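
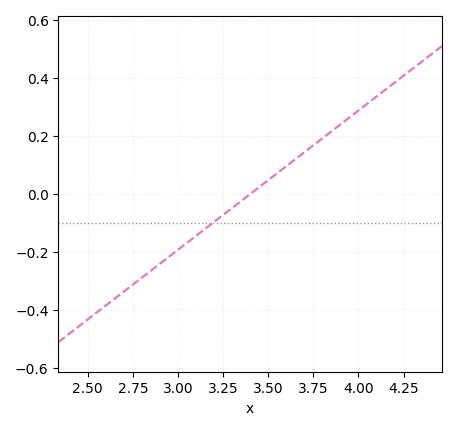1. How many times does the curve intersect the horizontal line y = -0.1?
1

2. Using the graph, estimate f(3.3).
-0.048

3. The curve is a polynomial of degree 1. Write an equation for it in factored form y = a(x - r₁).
y = 0.48(x - 3.4)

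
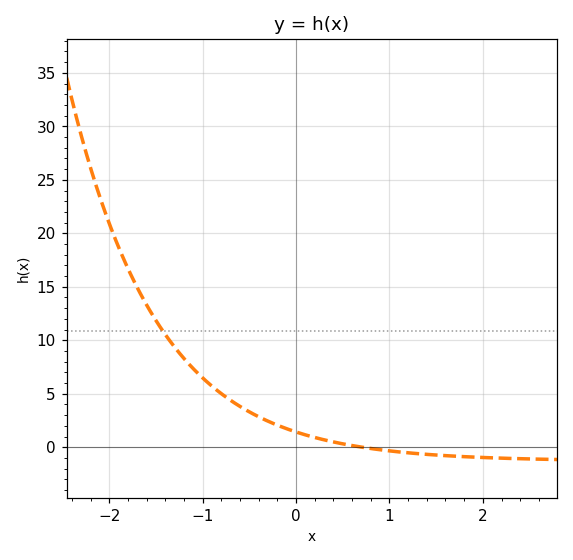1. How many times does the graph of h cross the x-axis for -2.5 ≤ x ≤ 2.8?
1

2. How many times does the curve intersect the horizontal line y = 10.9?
1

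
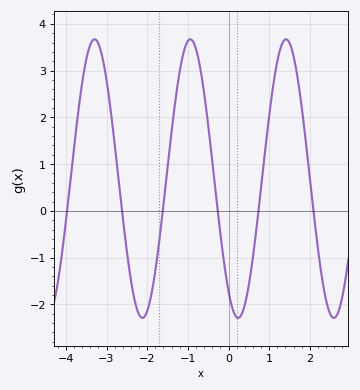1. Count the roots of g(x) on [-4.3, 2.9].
6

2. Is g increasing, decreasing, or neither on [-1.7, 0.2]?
neither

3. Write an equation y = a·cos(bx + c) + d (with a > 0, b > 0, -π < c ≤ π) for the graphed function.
y = 2.98cos(2.7x + 2.5) + 0.69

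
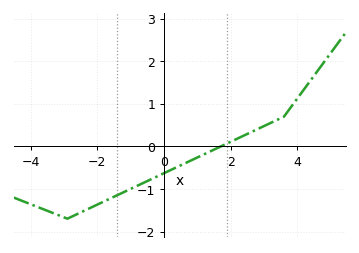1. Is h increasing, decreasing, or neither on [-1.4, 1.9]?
increasing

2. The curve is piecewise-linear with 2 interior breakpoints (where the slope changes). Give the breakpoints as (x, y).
(-2.9, -1.7); (3.6, 0.7)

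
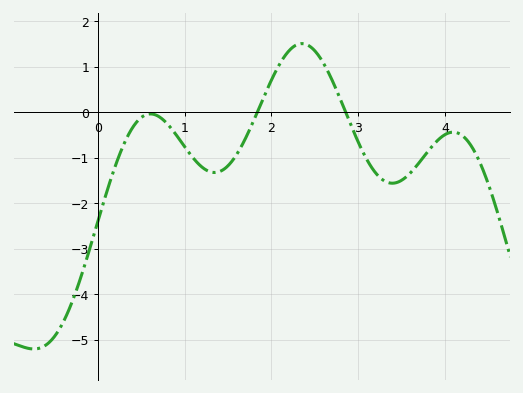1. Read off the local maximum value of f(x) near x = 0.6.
-0.034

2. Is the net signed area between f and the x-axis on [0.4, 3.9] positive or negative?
negative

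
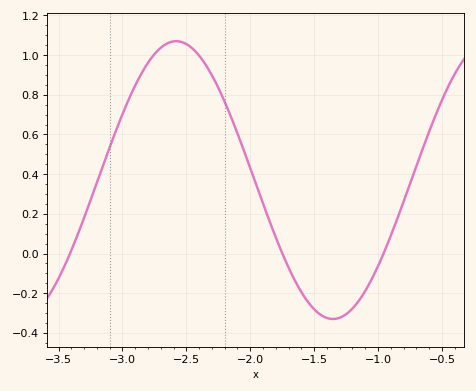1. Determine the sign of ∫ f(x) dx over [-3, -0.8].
positive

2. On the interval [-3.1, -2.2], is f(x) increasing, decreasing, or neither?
neither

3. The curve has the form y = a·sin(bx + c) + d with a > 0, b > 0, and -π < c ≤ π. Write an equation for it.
y = 0.7sin(2.6x + 1.9) + 0.37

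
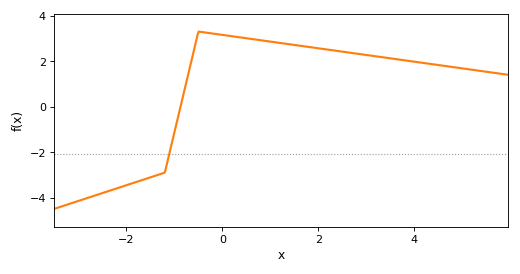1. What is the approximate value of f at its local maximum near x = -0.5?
3.3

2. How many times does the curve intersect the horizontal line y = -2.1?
1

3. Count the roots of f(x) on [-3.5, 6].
1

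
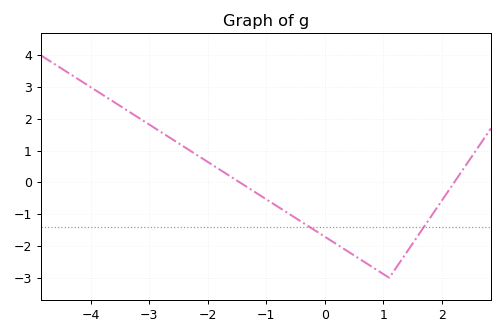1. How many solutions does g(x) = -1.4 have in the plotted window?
2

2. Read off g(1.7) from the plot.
-1.4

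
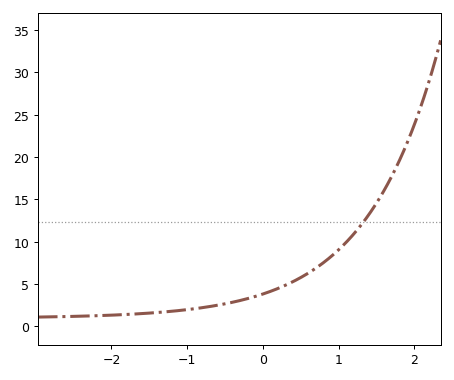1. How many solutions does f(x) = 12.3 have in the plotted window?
1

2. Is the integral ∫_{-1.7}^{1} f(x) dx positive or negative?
positive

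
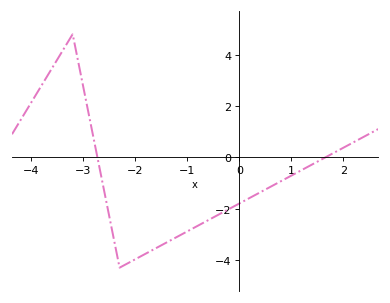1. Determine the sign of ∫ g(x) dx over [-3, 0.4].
negative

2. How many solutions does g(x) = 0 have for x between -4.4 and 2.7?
2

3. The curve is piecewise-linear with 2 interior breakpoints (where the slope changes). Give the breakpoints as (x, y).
(-3.2, 4.8); (-2.3, -4.3)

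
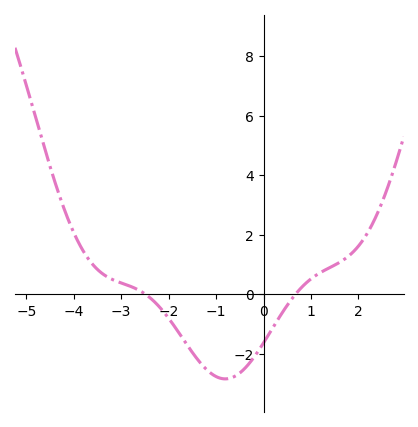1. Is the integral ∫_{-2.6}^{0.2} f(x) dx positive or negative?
negative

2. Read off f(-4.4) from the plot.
3.8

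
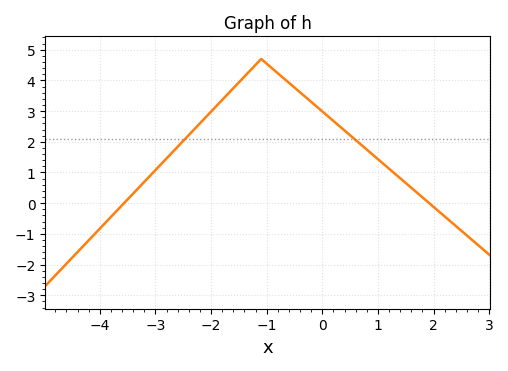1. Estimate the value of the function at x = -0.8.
4.23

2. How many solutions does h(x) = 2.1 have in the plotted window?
2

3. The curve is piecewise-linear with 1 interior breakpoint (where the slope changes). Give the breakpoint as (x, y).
(-1.1, 4.7)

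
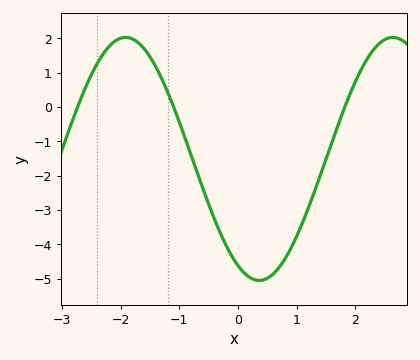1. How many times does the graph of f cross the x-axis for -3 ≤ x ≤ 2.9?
3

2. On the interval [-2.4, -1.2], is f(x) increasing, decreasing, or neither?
neither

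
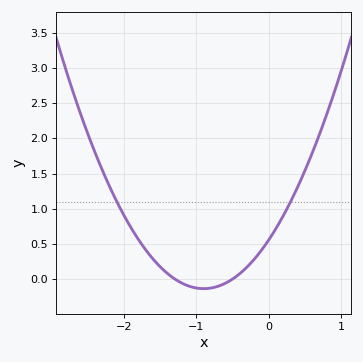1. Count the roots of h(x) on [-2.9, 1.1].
2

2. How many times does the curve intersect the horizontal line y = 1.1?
2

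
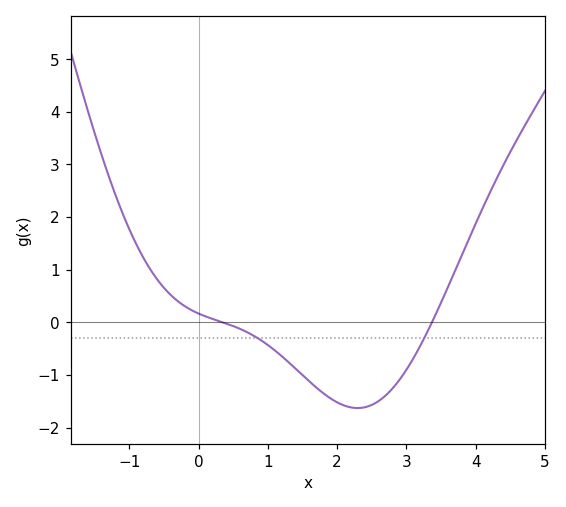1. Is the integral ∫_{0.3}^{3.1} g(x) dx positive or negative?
negative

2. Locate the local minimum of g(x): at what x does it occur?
2.3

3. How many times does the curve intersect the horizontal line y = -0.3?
2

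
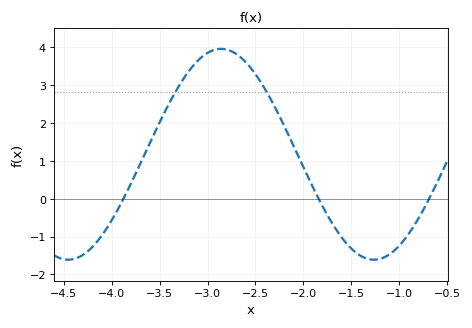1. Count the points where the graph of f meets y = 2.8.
2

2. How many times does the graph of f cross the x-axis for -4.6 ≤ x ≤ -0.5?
3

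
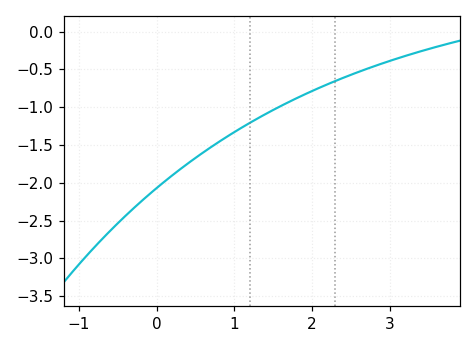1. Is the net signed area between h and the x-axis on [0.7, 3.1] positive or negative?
negative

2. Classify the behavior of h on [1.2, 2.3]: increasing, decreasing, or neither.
increasing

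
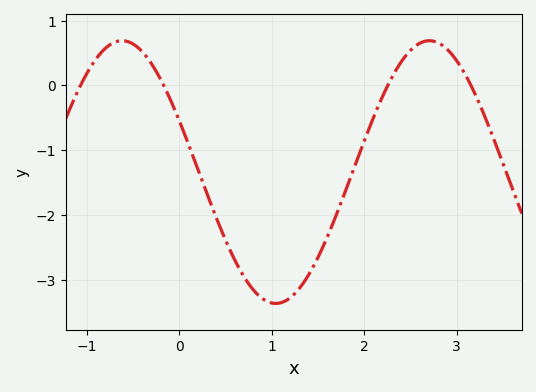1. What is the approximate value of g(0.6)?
-2.7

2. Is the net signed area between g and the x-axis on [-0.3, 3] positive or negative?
negative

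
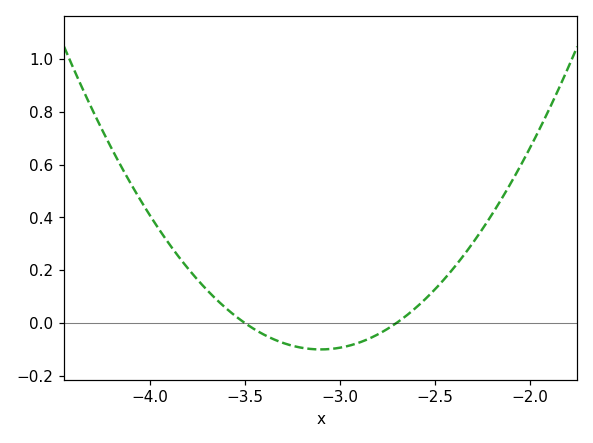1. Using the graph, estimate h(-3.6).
0.057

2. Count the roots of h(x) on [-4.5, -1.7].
2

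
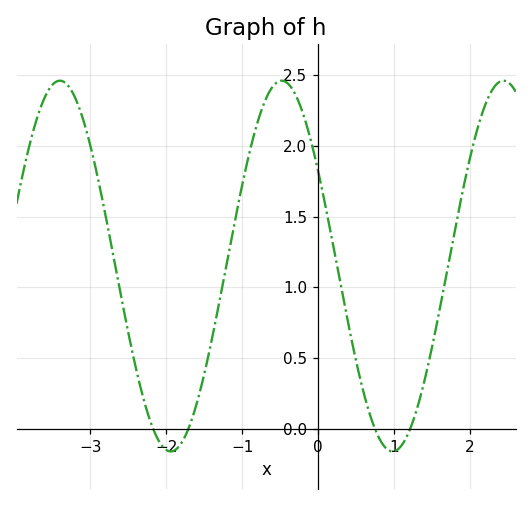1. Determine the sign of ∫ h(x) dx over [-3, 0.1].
positive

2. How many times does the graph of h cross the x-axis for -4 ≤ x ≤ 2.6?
4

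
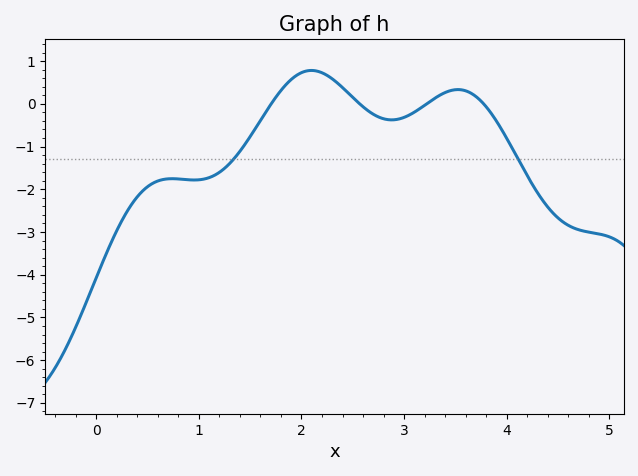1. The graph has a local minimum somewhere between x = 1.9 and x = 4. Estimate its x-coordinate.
2.9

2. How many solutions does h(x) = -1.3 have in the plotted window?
2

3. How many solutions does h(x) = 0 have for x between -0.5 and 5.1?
4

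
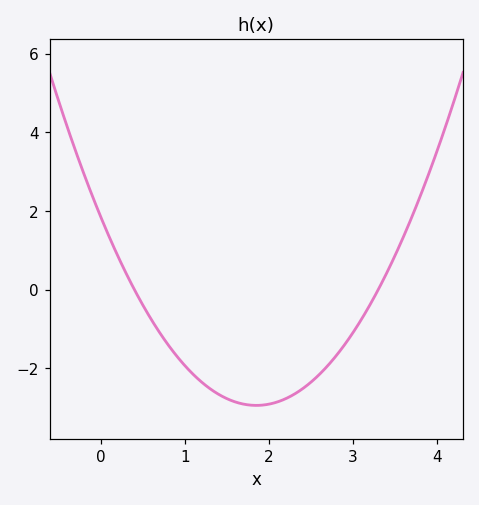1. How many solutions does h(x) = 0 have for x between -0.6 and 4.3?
2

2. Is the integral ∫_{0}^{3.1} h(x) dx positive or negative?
negative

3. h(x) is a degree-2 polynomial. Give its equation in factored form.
y = 1.4(x - 0.4)(x - 3.3)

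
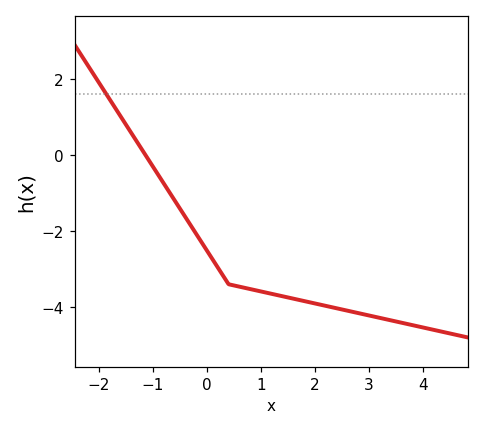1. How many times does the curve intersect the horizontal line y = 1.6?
1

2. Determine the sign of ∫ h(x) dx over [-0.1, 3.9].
negative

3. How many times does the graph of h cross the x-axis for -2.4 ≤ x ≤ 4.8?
1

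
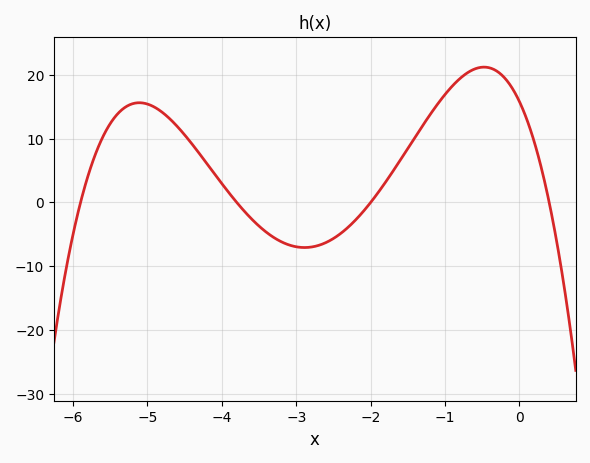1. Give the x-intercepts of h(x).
-5.9, -3.8, -2, 0.4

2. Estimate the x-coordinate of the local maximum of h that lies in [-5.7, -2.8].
-5.1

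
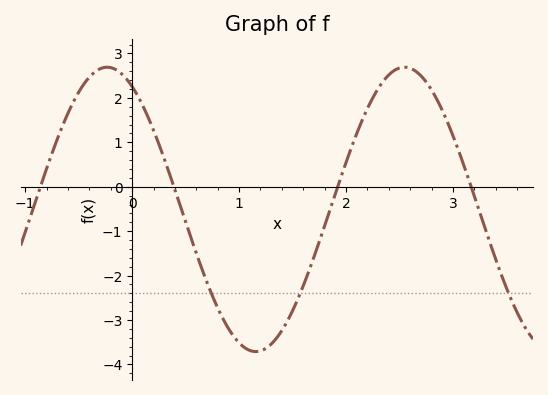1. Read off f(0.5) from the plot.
-0.793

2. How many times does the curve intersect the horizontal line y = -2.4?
3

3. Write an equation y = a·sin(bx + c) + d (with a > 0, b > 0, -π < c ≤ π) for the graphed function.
y = 3.2sin(2.26x + 2.1) - 0.51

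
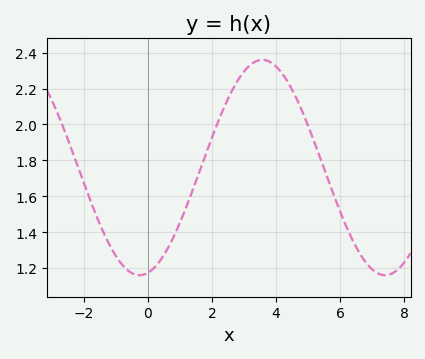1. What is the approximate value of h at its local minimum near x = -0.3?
1.16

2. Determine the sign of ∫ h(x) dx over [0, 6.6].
positive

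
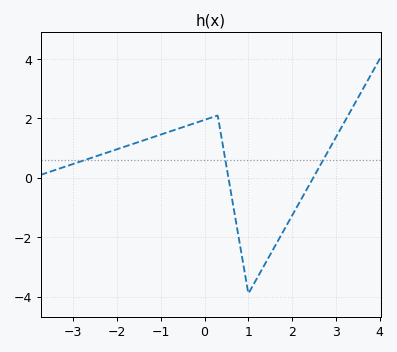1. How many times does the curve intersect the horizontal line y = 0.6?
3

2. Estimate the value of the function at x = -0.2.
1.8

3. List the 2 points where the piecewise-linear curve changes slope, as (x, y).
(0.3, 2.1); (1, -3.9)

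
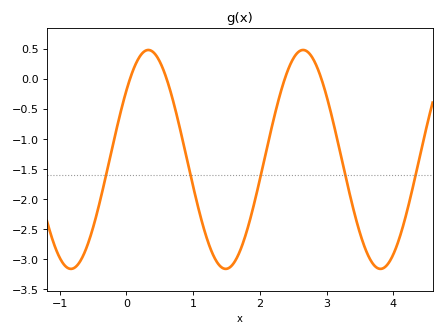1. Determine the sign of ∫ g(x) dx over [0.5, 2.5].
negative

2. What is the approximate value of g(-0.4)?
-2.06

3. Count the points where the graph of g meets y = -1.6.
5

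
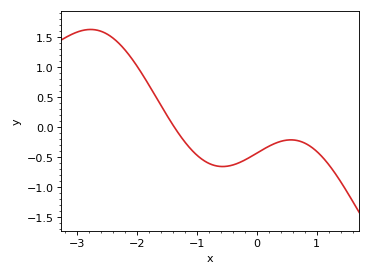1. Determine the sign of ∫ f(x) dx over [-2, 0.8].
negative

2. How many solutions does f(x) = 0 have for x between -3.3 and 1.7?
1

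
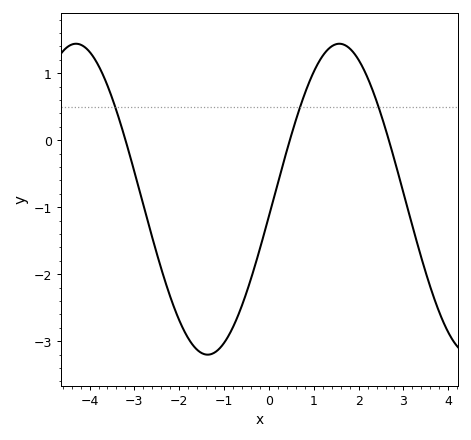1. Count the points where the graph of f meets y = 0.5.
3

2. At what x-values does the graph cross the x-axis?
-3.2, 0.466, 2.67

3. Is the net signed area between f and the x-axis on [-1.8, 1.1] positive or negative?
negative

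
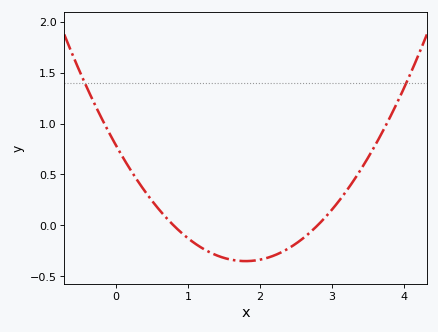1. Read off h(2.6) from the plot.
-0.15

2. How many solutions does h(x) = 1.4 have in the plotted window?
2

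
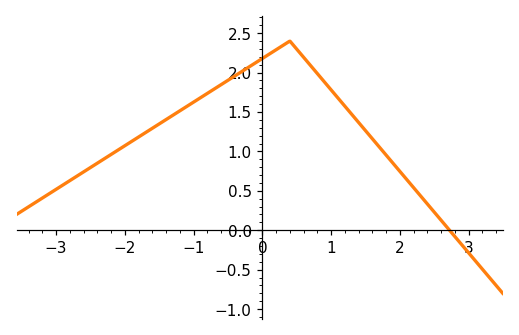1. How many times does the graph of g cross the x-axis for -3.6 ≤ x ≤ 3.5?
1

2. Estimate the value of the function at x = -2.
1.07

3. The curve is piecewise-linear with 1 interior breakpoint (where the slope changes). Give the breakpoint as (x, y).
(0.4, 2.4)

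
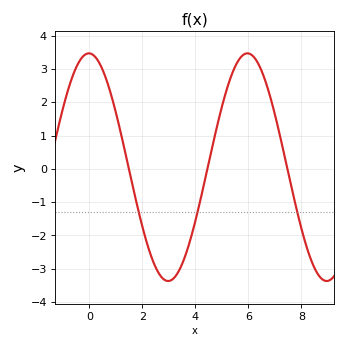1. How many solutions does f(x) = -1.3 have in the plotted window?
3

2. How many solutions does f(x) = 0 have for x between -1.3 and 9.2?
3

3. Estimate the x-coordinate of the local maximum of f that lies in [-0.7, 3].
0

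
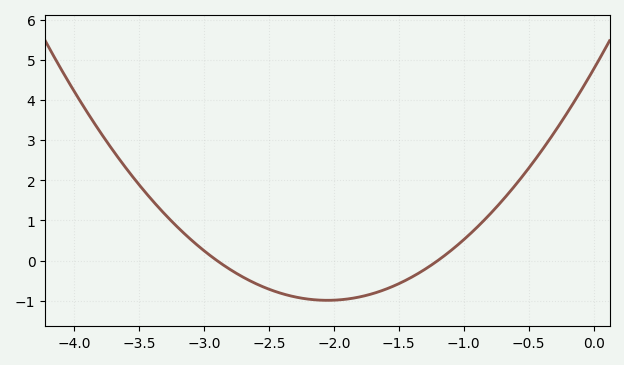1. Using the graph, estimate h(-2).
-1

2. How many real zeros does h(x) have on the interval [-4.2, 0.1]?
2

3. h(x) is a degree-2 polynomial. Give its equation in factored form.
y = 1.37(x + 2.9)(x + 1.2)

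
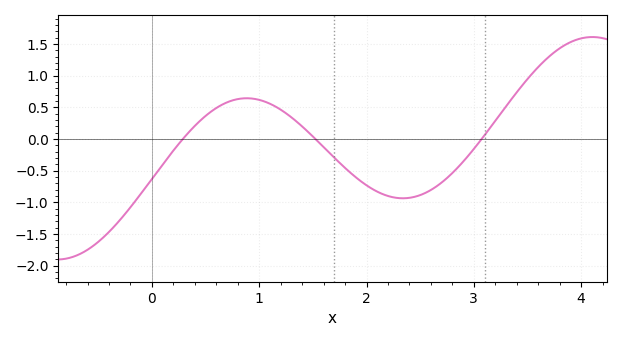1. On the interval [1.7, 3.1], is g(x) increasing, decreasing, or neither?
neither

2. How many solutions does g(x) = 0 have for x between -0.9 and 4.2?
3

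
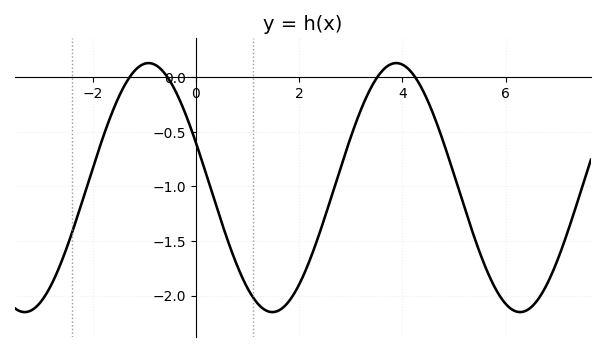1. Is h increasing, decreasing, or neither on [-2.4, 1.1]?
neither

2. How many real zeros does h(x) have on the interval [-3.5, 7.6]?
4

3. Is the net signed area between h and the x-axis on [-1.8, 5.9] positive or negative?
negative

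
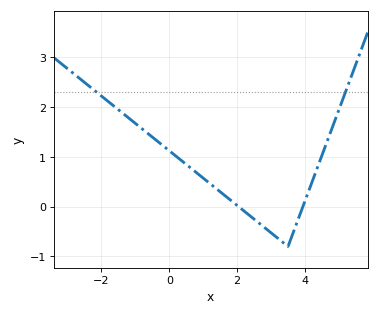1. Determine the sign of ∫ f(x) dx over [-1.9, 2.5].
positive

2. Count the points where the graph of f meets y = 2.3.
2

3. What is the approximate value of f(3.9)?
-0.1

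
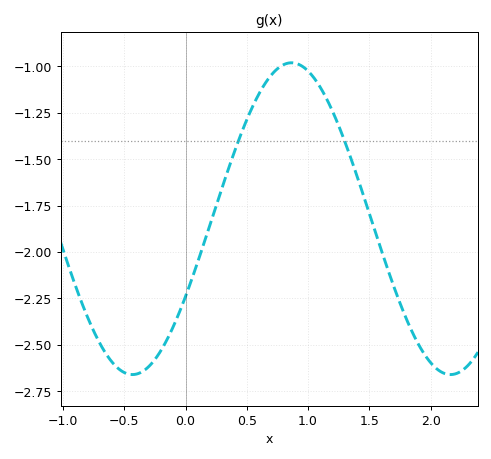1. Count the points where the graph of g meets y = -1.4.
2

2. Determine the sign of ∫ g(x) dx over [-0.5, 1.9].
negative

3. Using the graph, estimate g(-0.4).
-2.66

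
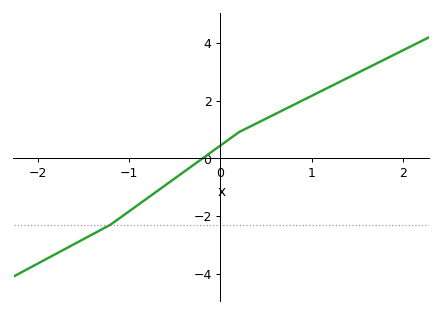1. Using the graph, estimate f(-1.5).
-2.8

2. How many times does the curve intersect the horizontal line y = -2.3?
1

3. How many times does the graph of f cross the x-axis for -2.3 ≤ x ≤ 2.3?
1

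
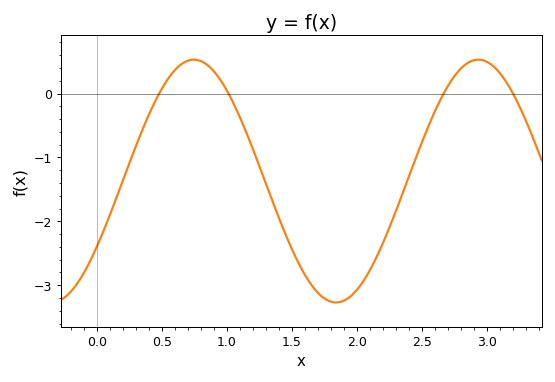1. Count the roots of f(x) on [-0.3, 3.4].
4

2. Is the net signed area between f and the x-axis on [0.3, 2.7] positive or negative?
negative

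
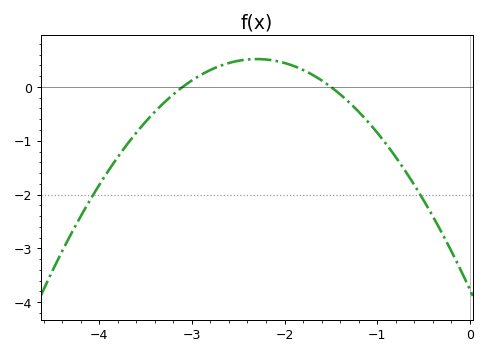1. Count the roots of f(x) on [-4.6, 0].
2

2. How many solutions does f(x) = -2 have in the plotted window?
2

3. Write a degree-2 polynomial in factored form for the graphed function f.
y = -0.81(x + 3.1)(x + 1.5)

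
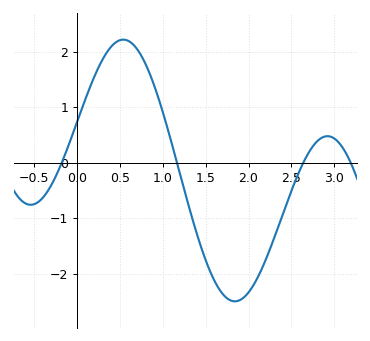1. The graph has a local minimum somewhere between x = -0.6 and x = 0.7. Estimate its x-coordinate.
-0.5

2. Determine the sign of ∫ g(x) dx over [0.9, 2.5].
negative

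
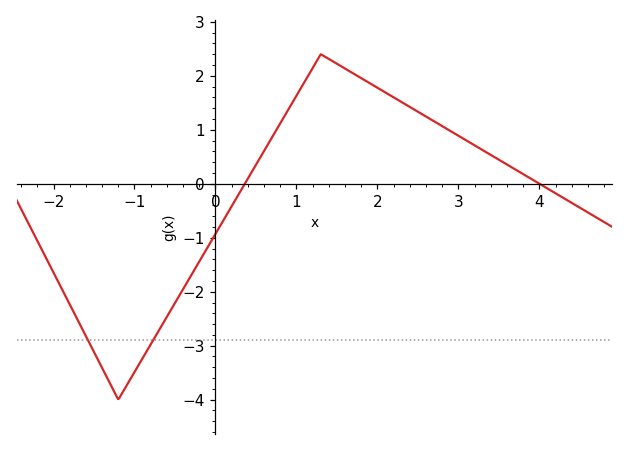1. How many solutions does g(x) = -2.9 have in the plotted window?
2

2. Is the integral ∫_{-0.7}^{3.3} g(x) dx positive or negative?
positive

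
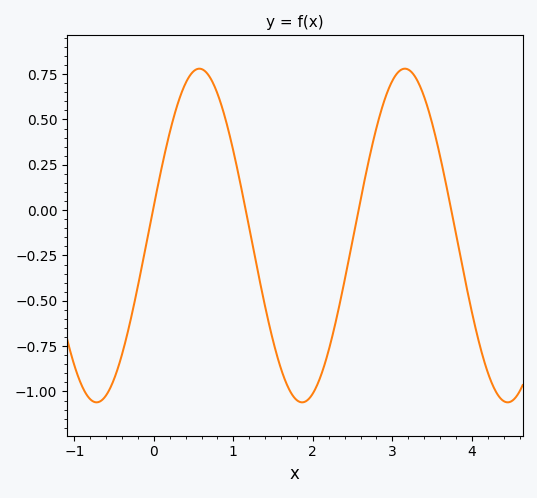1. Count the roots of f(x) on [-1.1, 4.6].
4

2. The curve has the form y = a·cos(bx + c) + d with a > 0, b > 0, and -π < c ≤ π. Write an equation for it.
y = 0.92cos(2.4x - 1.4) - 0.14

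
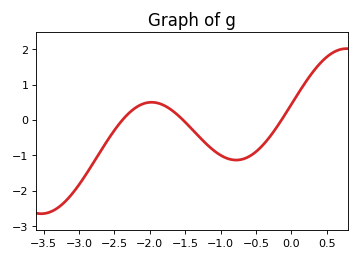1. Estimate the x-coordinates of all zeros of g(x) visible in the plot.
-2.39, -1.53, -0.139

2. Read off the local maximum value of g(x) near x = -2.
0.498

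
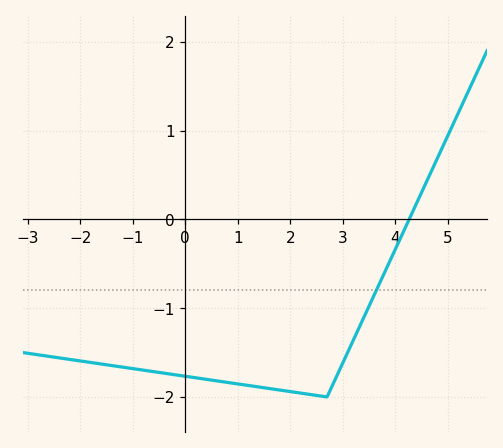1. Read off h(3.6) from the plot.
-0.848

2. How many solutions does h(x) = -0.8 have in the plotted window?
1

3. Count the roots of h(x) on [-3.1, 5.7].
1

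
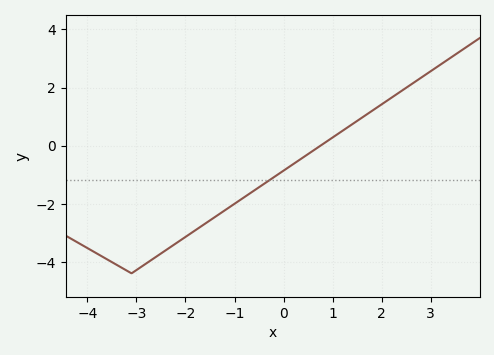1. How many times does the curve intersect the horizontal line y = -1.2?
1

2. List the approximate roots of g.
0.756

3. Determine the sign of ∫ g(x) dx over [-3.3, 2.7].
negative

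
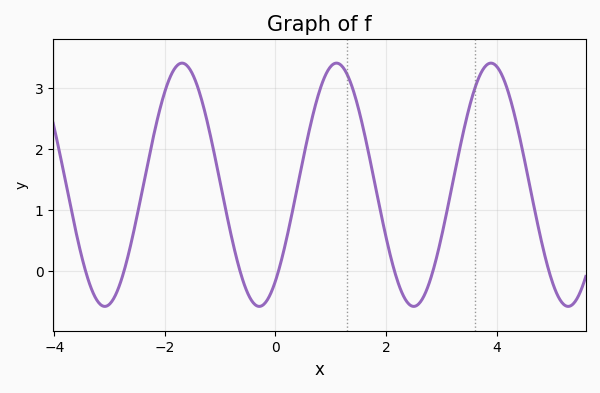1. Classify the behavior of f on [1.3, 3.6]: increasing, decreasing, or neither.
neither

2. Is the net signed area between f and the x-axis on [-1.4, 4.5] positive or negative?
positive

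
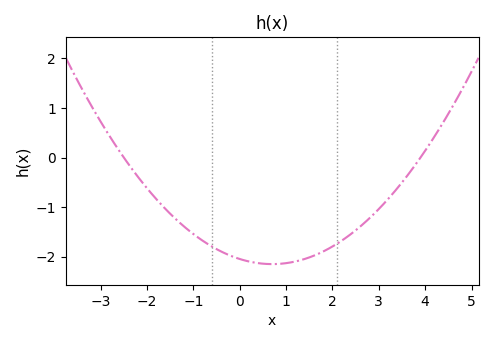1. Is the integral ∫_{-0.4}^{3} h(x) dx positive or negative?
negative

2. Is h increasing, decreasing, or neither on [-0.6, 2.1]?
neither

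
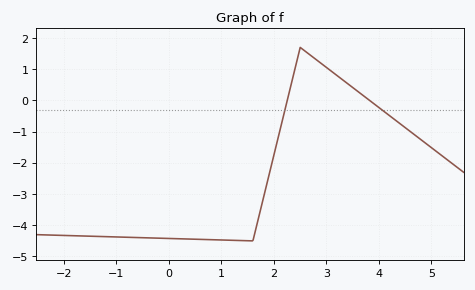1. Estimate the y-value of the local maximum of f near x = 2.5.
1.7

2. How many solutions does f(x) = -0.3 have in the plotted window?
2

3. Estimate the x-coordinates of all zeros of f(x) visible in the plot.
2.25, 3.82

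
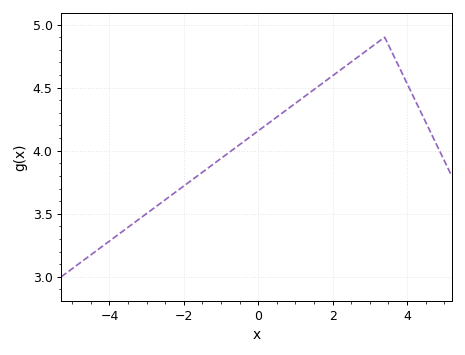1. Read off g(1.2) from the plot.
4.42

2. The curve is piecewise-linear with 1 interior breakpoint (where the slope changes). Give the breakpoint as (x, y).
(3.4, 4.9)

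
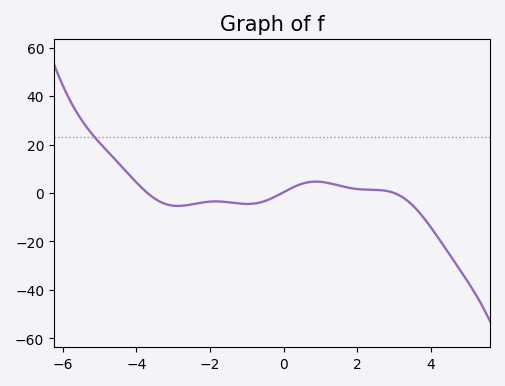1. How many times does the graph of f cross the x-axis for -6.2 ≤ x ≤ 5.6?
3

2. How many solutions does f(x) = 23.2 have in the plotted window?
1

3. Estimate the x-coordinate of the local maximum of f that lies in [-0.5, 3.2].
0.8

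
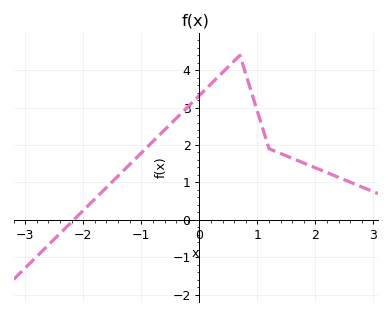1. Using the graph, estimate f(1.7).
1.58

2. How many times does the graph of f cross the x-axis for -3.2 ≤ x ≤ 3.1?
1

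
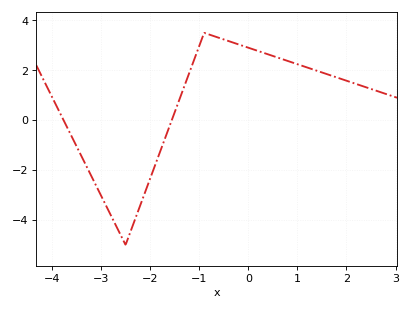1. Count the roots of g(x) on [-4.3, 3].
2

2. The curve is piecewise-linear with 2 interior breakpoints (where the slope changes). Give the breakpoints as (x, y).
(-2.5, -5); (-0.9, 3.5)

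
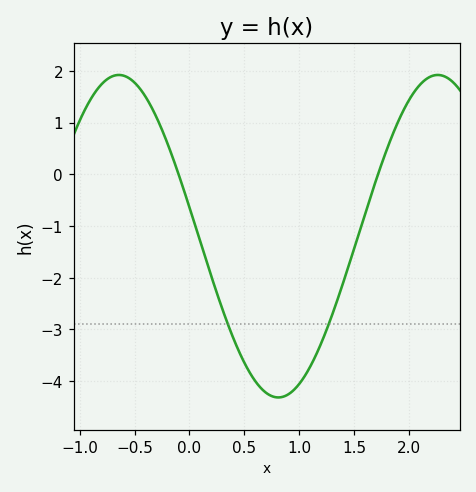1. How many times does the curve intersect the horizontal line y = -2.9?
2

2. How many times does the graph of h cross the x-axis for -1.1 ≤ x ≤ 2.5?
2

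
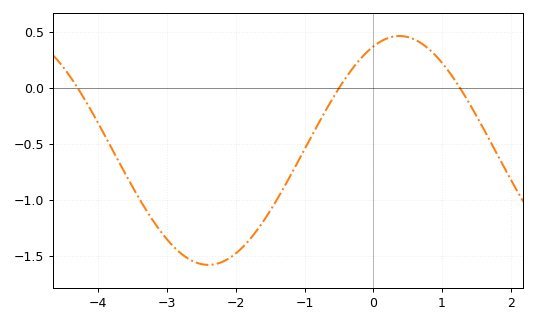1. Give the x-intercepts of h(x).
-4.3, -0.5, 1.3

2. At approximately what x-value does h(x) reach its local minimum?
-2.4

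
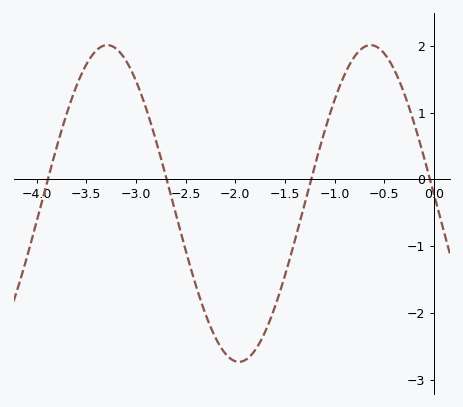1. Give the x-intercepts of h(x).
-3.89, -2.69, -1.24, -0.039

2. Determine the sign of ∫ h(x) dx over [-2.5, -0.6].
negative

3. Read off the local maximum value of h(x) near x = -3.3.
2.01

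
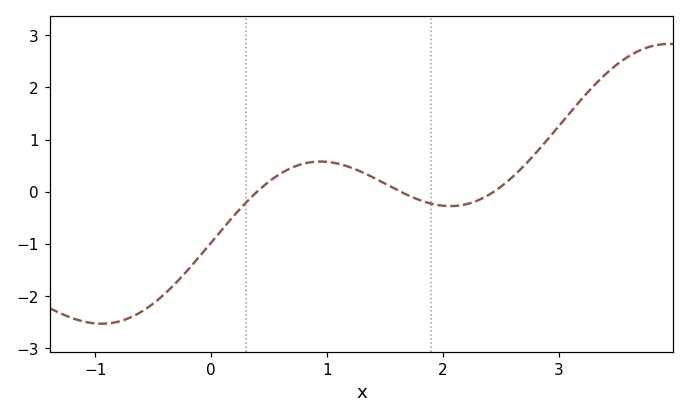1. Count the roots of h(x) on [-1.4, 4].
3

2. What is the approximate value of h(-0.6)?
-2.3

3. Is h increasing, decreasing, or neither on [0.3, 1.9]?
neither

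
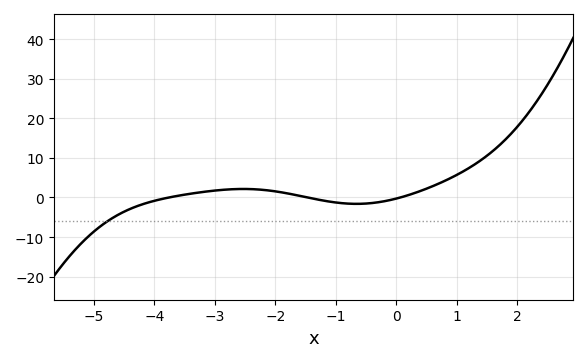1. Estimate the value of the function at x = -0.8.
-2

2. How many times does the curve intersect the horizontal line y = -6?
1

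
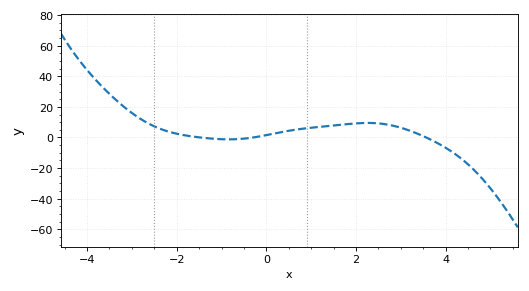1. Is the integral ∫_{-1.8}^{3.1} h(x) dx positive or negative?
positive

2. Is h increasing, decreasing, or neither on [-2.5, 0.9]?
neither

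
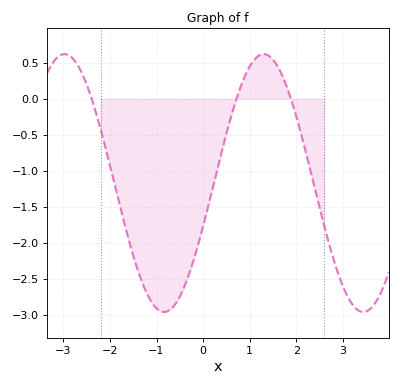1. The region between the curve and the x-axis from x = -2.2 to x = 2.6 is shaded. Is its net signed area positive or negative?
negative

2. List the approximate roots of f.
-2.39, 0.716, 1.88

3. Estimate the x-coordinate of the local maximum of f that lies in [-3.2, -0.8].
-2.97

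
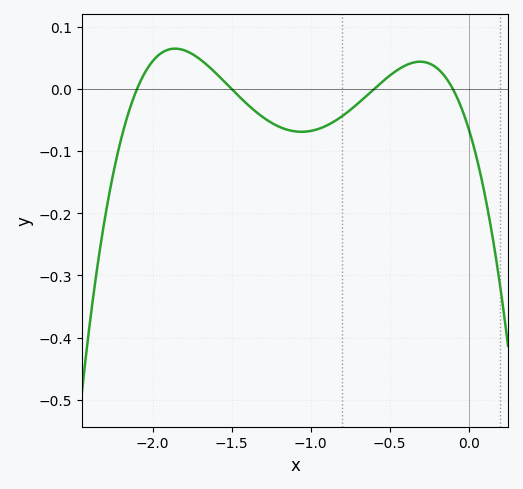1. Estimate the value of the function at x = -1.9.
0.06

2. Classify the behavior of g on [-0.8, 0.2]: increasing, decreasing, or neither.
neither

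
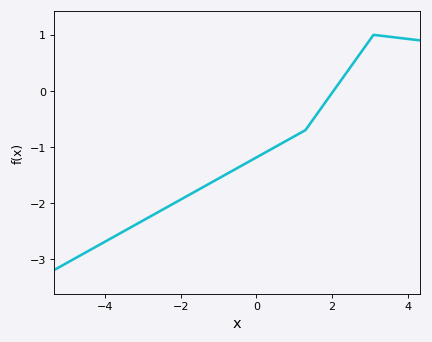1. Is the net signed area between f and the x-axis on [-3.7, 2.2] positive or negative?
negative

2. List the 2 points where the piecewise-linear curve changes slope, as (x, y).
(1.3, -0.7); (3.1, 1)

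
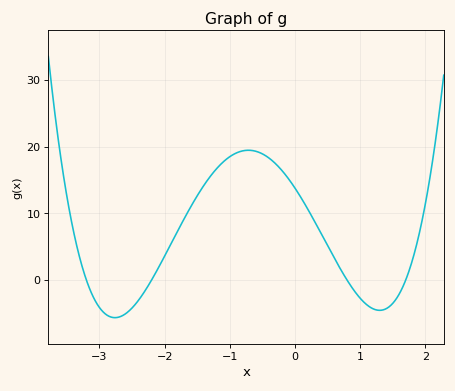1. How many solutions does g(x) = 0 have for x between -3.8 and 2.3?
4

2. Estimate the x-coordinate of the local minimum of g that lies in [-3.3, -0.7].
-2.8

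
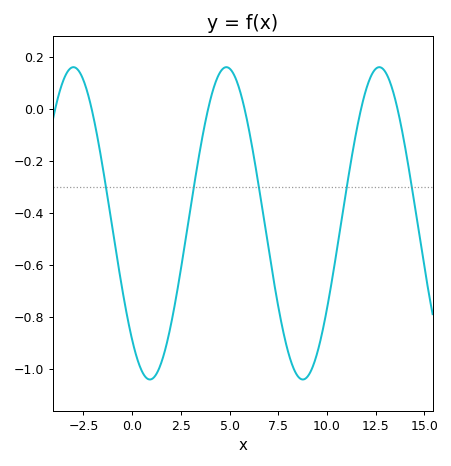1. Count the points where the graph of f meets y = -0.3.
5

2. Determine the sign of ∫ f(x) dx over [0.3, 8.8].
negative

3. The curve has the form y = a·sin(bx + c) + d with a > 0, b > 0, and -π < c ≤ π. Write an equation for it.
y = 0.6sin(0.8x - 2.3) - 0.44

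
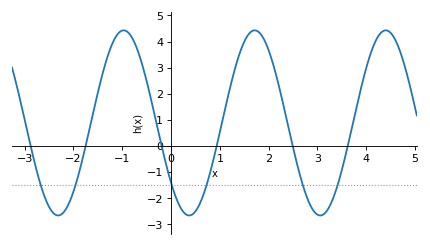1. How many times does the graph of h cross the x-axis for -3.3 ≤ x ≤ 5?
6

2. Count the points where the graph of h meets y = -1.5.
6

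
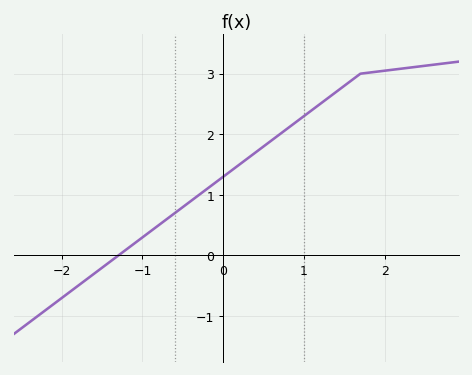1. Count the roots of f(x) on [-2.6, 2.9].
1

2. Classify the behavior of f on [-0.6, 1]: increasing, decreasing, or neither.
increasing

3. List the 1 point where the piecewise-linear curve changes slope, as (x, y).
(1.7, 3)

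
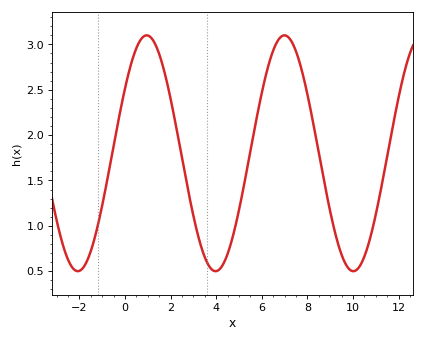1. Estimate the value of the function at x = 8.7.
1.55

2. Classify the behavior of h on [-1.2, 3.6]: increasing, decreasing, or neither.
neither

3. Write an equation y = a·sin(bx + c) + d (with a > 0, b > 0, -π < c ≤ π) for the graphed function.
y = 1.3sin(1x + 0.58) + 1.8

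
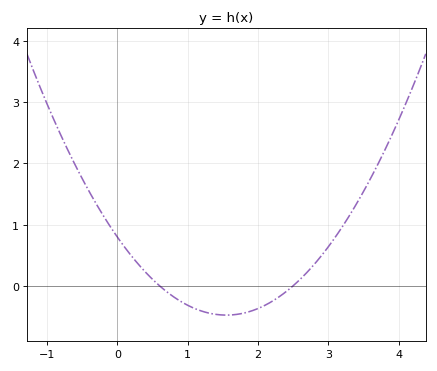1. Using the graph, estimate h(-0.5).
1.75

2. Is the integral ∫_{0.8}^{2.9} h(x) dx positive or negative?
negative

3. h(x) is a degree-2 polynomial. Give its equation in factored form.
y = 0.53(x - 0.6)(x - 2.5)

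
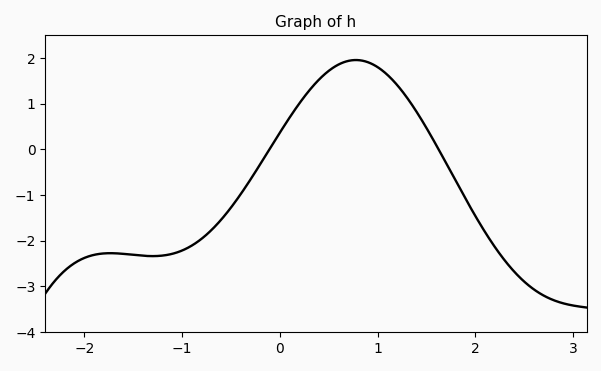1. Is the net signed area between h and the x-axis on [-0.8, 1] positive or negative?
positive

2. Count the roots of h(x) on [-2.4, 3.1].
2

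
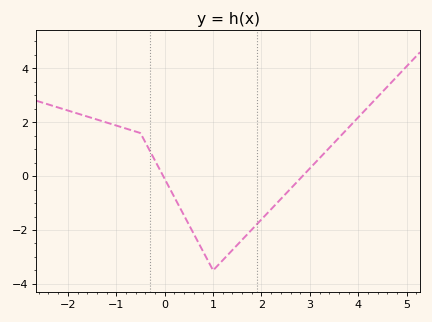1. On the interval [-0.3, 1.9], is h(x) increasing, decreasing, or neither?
neither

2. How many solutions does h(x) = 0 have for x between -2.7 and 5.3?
2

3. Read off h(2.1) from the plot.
-1.4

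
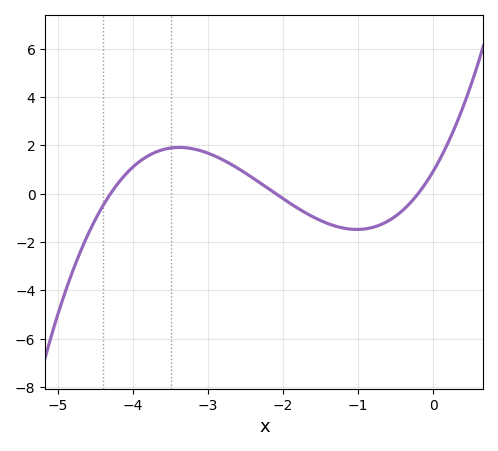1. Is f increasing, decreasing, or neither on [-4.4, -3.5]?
increasing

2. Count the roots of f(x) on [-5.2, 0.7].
3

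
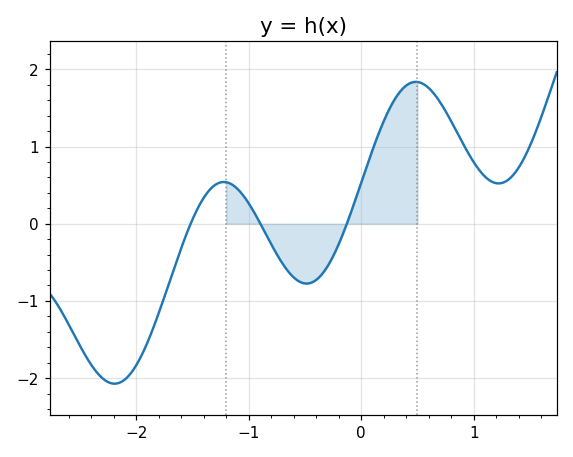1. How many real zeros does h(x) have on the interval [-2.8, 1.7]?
3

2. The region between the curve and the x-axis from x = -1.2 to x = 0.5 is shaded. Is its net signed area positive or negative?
positive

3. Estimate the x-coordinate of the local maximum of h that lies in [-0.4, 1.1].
0.485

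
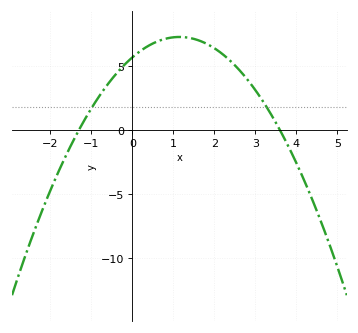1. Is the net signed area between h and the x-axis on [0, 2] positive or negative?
positive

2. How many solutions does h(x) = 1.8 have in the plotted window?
2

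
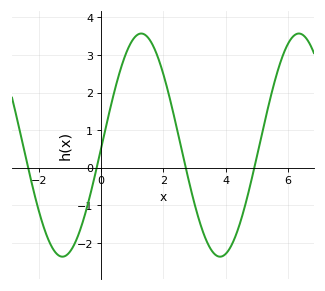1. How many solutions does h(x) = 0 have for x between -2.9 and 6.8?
4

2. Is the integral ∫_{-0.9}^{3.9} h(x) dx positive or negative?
positive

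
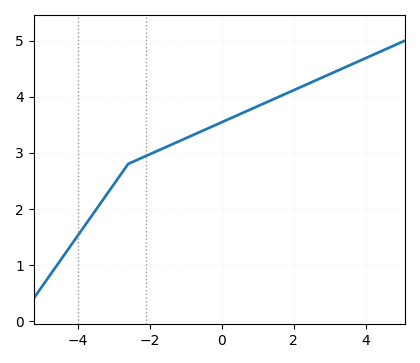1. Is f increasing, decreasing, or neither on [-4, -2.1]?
increasing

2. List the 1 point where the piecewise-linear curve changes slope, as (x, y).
(-2.6, 2.8)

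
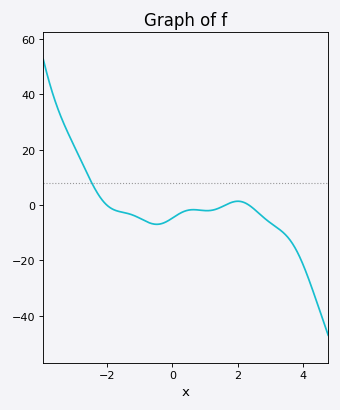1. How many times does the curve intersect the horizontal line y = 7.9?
1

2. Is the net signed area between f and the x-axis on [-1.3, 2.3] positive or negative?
negative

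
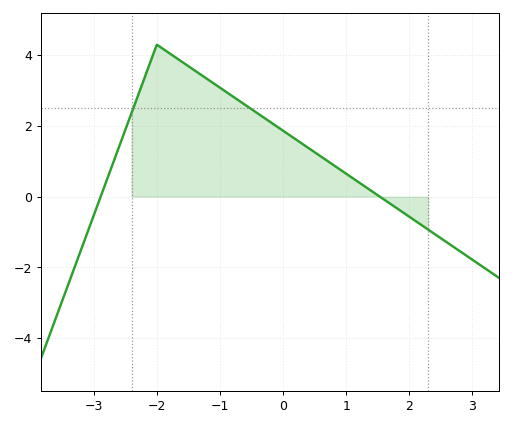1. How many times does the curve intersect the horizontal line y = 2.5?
2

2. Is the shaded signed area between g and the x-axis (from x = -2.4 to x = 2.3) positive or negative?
positive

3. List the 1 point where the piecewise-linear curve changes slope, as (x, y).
(-2, 4.3)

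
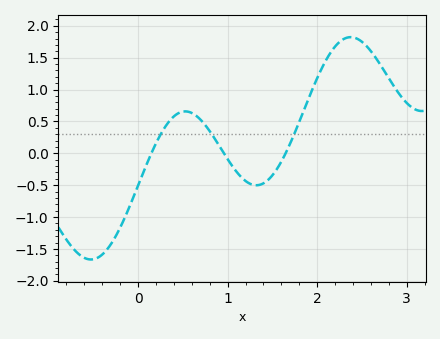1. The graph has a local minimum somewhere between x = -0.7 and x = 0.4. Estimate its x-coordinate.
-0.5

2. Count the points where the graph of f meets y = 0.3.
3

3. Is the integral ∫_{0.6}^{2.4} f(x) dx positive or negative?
positive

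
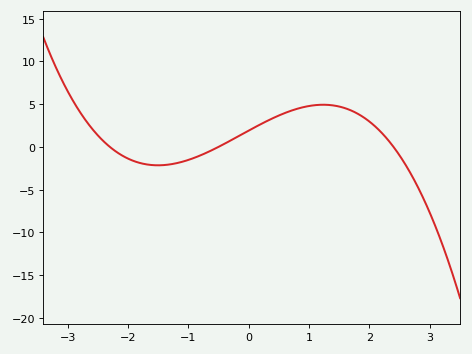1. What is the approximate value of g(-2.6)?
2.17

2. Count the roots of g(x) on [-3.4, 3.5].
3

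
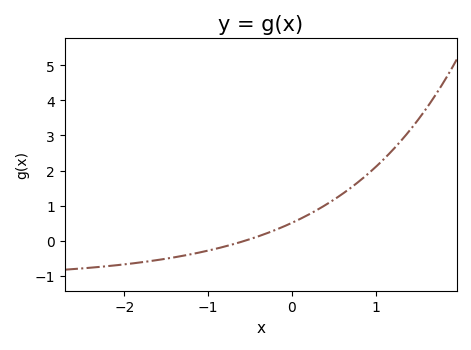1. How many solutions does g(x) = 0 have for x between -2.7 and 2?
1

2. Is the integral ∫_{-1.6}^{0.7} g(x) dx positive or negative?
positive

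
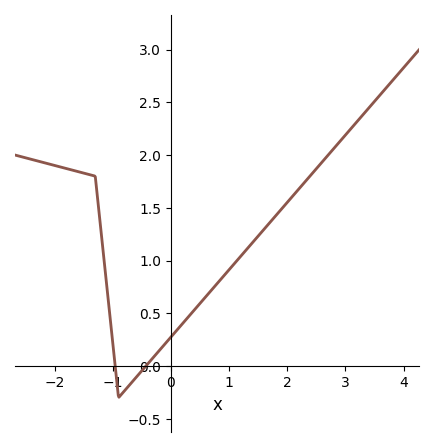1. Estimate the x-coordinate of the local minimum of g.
-0.9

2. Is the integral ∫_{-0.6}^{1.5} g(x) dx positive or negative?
positive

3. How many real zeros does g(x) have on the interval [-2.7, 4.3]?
2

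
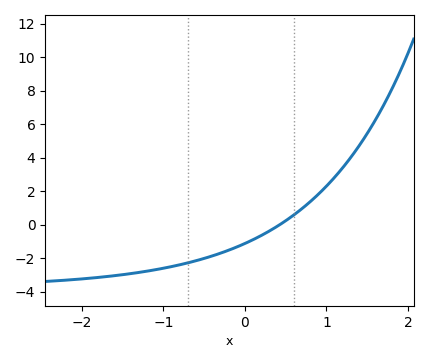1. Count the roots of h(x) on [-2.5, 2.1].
1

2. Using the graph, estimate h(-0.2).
-1.6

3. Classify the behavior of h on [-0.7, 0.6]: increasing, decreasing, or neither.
increasing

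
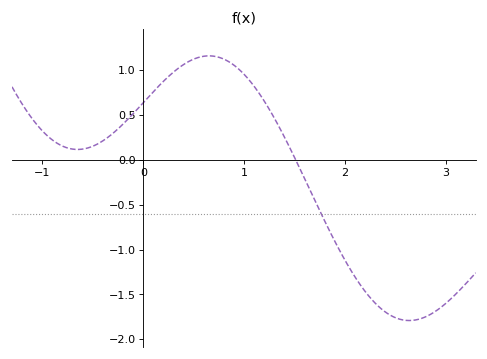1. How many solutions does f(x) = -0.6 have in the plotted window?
1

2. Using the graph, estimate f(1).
0.954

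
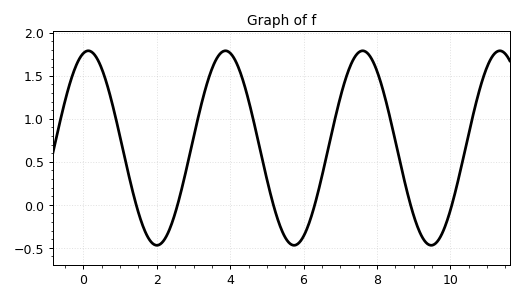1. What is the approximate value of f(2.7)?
0.223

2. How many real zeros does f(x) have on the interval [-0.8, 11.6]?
6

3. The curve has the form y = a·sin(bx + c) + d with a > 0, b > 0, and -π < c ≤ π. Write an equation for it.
y = 1.13sin(1.68x + 1.35) + 0.66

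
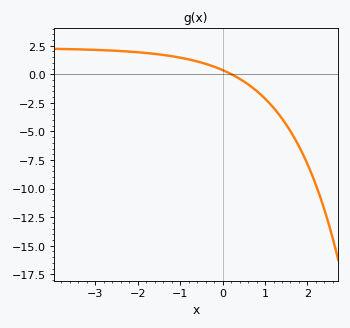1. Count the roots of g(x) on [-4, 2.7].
1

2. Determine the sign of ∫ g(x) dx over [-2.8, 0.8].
positive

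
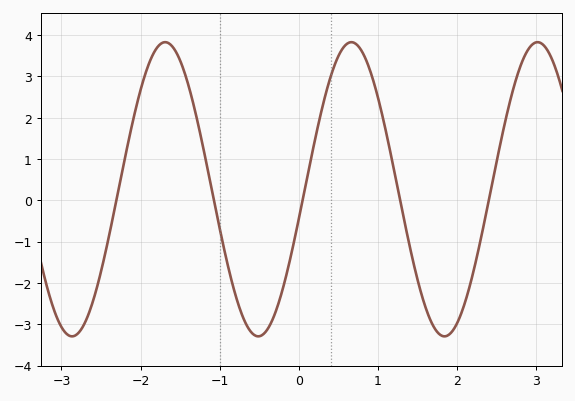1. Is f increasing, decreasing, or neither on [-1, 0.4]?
neither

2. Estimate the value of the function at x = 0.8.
3.6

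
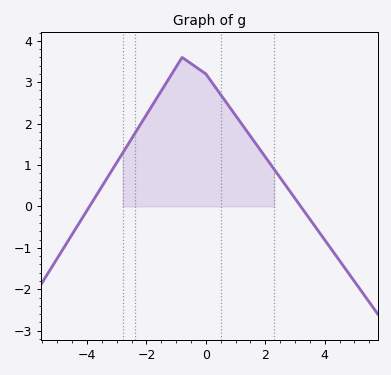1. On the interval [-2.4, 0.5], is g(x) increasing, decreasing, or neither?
neither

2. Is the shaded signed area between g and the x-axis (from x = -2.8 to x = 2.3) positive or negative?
positive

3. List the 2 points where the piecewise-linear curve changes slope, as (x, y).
(-0.8, 3.6); (0, 3.2)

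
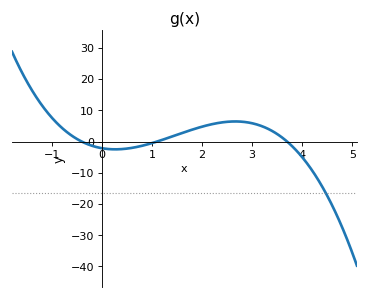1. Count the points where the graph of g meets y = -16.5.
1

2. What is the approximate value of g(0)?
-2.12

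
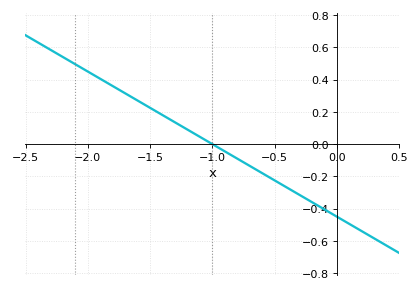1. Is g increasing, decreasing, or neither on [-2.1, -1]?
decreasing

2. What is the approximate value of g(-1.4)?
0.18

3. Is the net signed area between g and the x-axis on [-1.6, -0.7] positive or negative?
positive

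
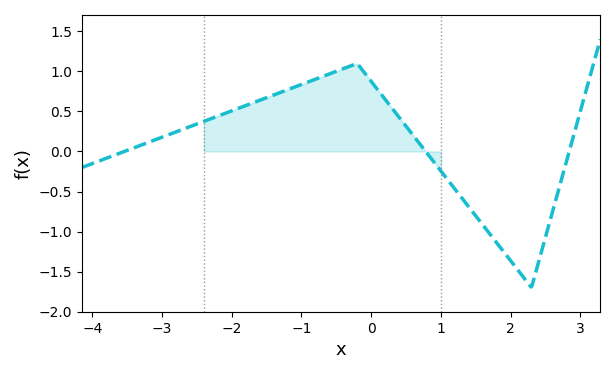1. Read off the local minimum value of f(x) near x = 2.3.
-1.7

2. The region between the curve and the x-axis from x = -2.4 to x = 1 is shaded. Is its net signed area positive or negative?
positive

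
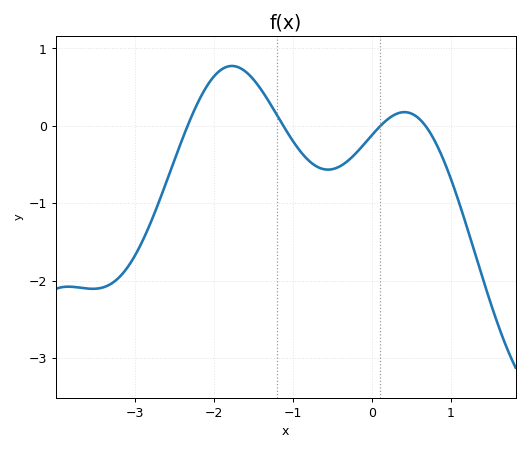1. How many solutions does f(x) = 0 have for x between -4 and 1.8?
4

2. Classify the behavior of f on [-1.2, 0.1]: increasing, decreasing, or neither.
neither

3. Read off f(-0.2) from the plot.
-0.353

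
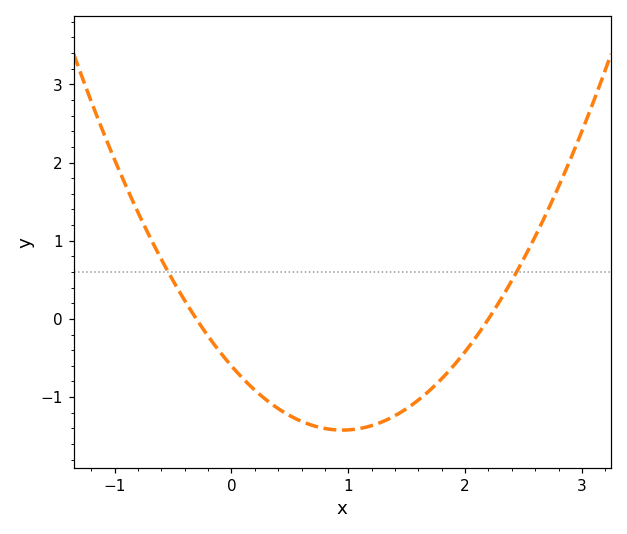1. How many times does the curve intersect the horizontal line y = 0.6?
2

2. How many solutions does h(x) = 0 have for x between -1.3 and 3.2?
2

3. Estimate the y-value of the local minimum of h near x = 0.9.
-1.42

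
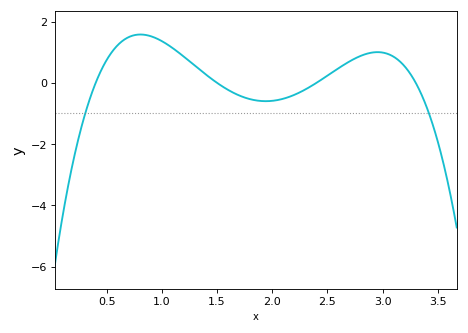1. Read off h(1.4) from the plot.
0.2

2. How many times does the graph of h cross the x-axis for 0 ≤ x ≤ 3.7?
4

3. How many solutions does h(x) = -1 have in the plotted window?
2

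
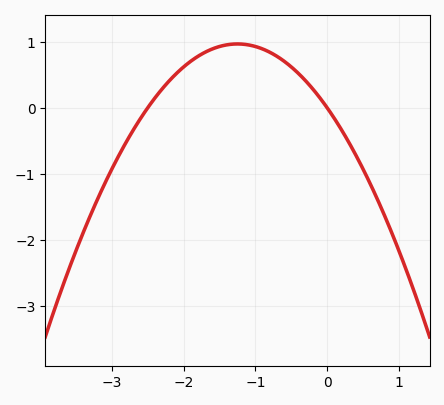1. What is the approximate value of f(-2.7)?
-0.335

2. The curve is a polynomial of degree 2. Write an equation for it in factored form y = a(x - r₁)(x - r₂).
y = -0.62(x + 2.5)(x - 0)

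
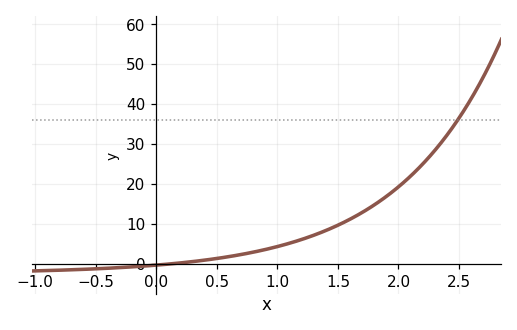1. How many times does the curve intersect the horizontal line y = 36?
1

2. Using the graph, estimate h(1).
4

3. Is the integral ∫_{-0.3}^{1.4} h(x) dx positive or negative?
positive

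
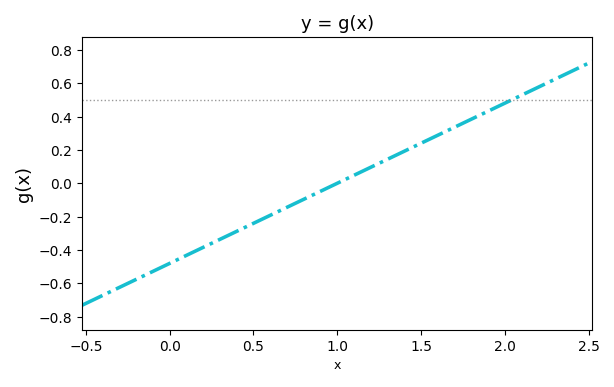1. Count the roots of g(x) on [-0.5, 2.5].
1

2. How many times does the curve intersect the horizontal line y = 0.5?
1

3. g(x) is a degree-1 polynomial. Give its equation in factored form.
y = 0.48(x - 1)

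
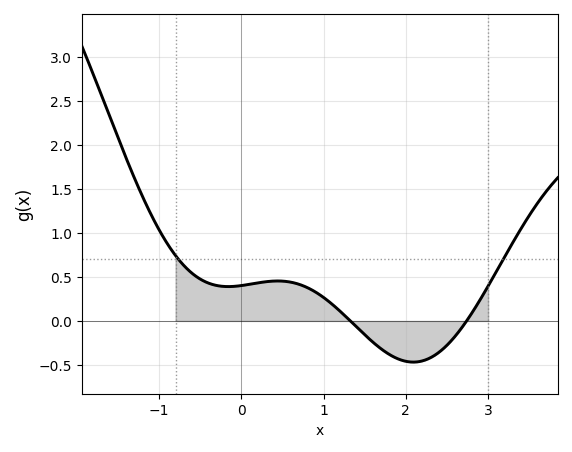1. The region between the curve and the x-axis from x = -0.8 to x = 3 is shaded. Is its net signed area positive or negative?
positive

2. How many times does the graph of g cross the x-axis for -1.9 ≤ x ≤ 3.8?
2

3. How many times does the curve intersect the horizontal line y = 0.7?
2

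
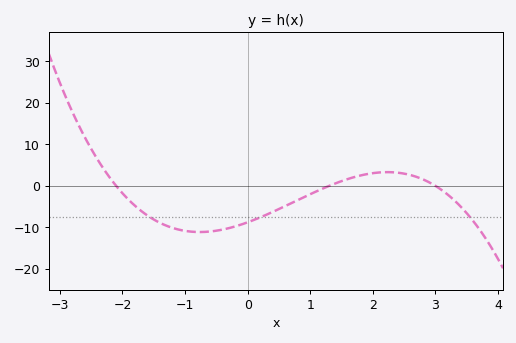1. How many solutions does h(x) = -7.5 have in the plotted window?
3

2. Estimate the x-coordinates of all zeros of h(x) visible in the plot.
-2.1, 1.3, 3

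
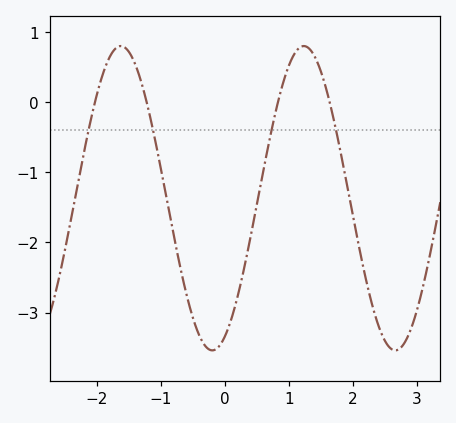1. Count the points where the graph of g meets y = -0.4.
4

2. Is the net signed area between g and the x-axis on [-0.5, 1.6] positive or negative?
negative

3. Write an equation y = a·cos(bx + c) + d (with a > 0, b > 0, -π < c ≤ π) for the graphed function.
y = 2.17cos(2.2x - 2.71) - 1.37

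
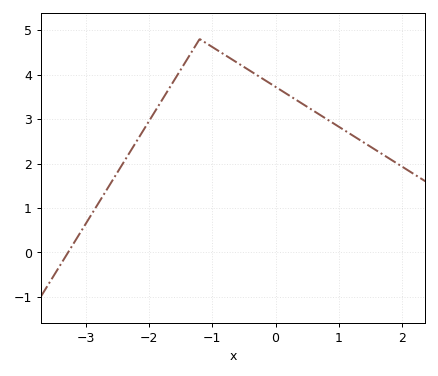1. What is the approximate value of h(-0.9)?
4.5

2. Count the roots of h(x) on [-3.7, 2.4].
1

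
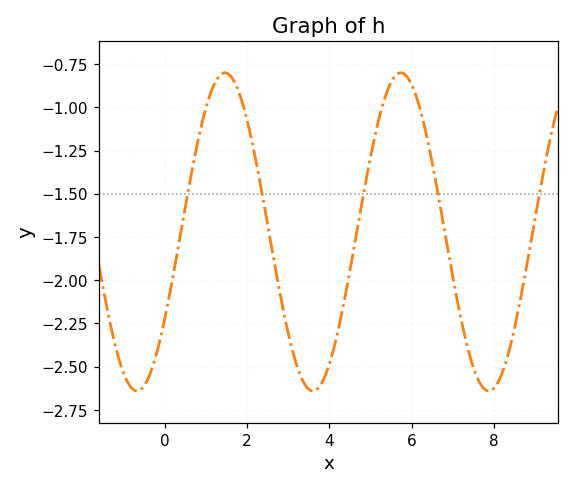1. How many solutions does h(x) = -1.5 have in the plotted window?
5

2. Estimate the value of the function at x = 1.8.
-0.911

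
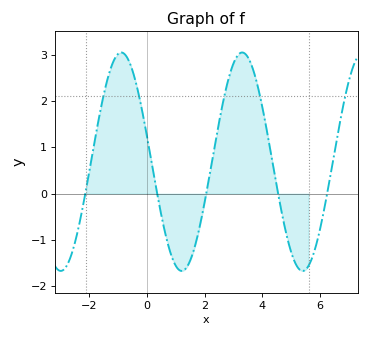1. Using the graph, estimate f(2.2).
0.5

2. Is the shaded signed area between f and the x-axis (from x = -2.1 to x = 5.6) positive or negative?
positive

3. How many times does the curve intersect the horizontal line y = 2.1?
5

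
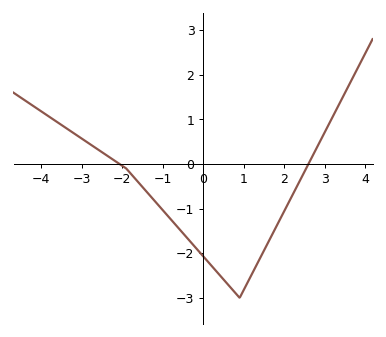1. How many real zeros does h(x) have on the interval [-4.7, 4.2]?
2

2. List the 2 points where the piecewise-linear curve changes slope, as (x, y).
(-1.9, -0.1); (0.9, -3)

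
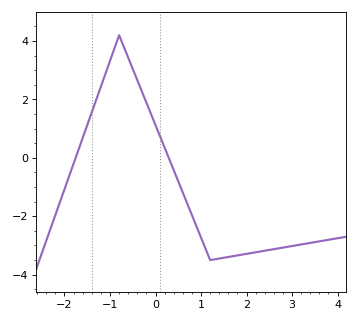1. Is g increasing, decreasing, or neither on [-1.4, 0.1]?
neither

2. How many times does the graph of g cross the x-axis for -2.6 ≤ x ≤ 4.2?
2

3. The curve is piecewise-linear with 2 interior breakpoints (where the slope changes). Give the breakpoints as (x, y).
(-0.8, 4.2); (1.2, -3.5)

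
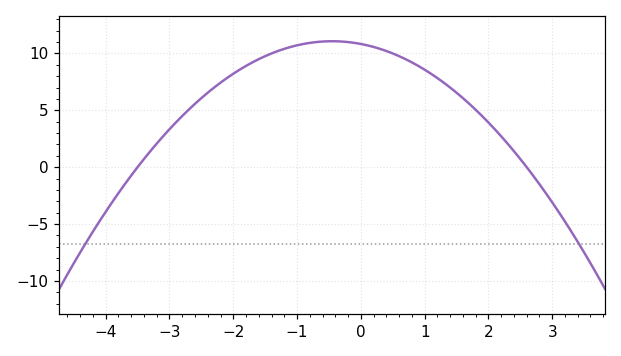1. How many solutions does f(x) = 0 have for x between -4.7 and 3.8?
2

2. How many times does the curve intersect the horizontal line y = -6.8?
2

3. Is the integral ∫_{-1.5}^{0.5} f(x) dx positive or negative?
positive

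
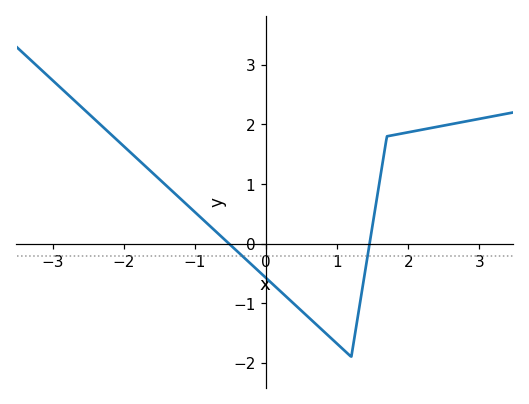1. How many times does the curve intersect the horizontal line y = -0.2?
2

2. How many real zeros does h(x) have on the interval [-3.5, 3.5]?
2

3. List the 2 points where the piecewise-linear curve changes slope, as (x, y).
(1.2, -1.9); (1.7, 1.8)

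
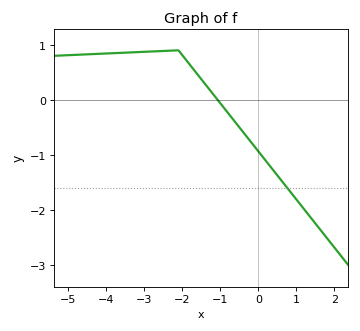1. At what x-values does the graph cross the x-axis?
-1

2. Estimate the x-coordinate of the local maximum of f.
-2.2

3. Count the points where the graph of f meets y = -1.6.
1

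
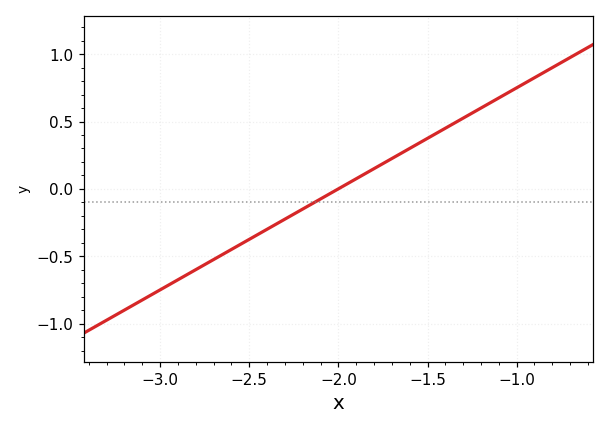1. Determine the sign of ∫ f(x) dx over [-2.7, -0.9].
positive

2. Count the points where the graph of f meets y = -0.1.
1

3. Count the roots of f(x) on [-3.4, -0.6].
1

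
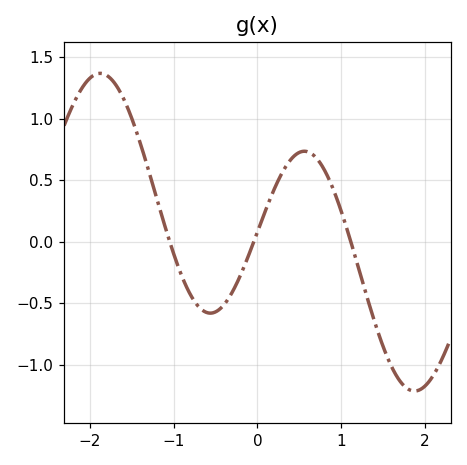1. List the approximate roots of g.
-1.04, -0.043, 1.12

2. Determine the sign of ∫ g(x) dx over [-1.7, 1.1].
positive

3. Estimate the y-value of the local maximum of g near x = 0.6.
0.736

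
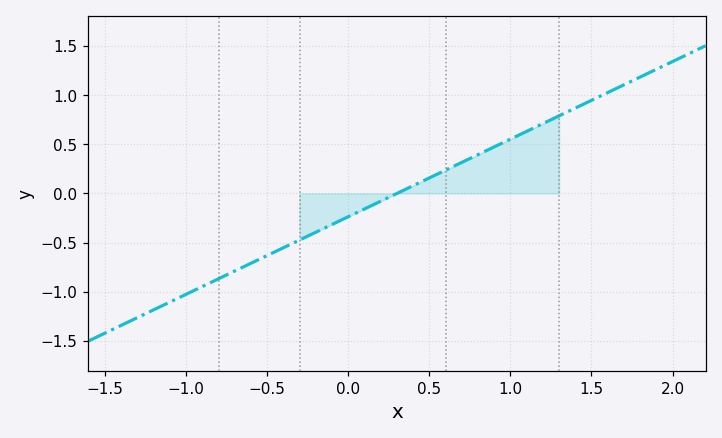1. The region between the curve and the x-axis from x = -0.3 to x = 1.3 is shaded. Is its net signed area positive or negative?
positive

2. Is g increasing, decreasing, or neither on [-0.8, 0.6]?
increasing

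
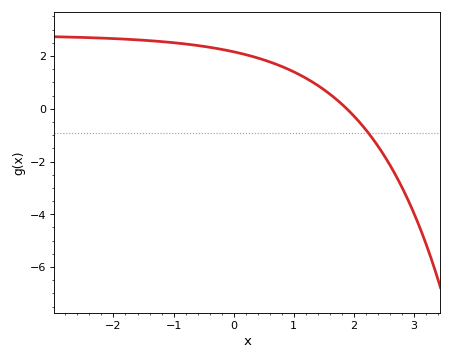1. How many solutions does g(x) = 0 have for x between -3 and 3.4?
1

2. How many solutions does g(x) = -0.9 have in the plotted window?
1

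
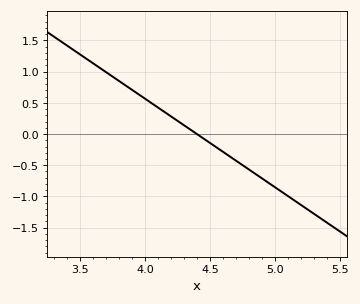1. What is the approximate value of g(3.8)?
0.852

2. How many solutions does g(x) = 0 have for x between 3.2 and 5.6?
1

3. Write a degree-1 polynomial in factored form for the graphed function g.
y = -1.42(x - 4.4)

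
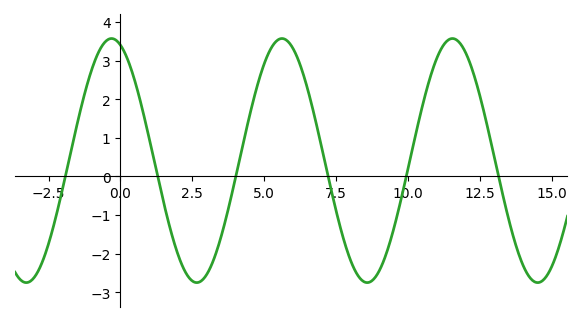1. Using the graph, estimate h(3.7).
-0.992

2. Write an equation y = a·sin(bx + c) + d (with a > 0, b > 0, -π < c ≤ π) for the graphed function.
y = 3.16sin(1.06x + 1.9) + 0.41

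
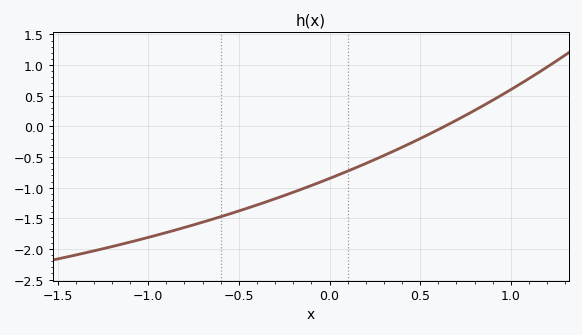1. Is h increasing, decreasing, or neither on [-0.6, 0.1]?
increasing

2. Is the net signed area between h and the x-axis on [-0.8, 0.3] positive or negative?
negative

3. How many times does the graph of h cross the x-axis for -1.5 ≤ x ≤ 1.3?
1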